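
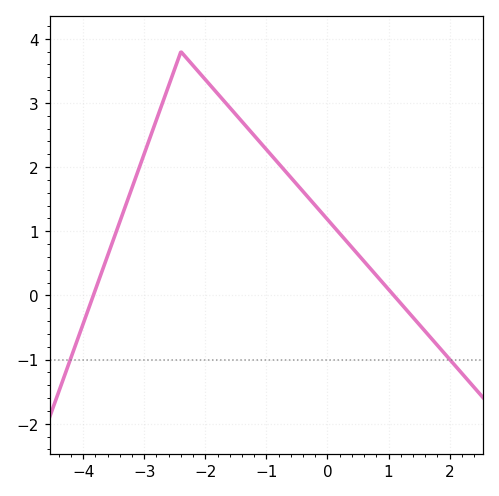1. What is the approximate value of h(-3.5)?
0.885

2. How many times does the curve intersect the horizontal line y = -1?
2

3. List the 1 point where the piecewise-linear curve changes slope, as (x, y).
(-2.4, 3.8)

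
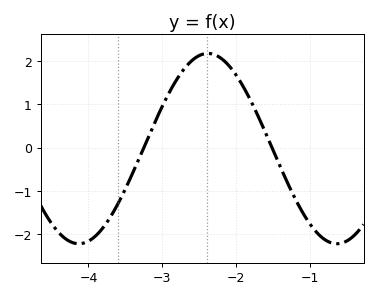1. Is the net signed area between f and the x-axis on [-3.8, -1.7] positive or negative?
positive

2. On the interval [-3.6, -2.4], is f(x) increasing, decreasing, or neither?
increasing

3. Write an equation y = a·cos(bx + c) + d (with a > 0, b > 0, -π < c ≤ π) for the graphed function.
y = 2.2cos(1.8x - 1.99) - 0.02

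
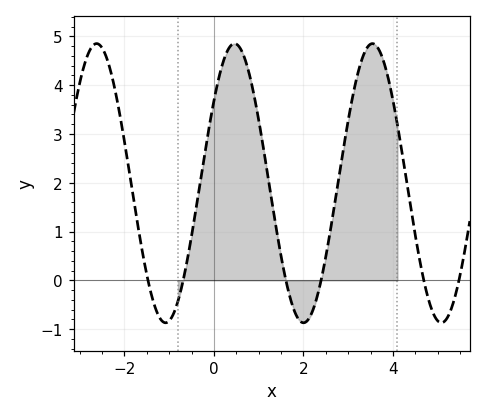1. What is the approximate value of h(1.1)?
2.74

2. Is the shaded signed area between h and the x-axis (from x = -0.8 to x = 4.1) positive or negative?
positive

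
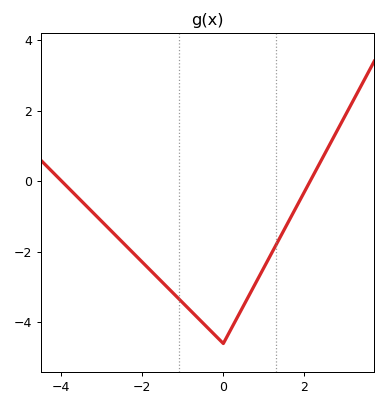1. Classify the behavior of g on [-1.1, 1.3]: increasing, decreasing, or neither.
neither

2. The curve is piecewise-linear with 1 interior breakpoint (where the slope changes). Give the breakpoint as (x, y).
(0, -4.6)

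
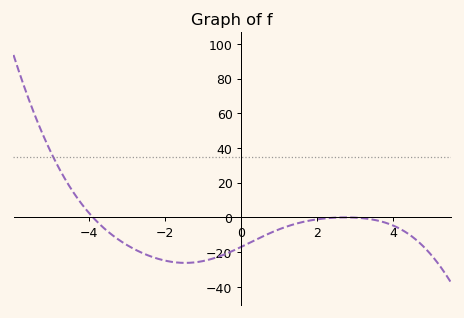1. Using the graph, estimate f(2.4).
-0.195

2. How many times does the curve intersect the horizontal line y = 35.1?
1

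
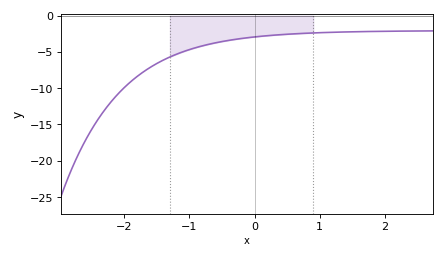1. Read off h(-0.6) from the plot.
-4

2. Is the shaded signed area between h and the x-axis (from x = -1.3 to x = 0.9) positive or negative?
negative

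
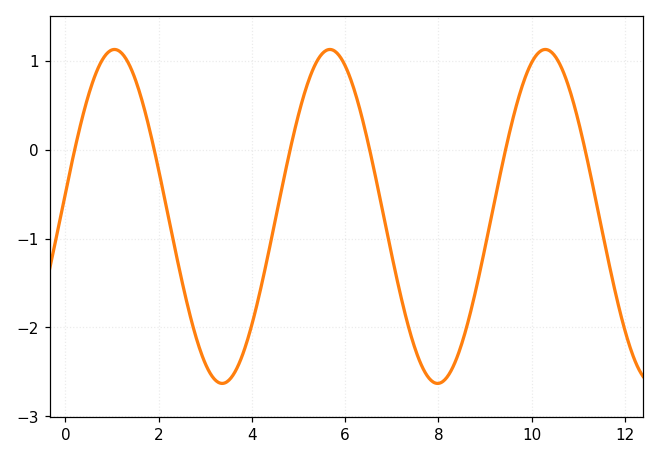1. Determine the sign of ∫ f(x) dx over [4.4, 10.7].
negative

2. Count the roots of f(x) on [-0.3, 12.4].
6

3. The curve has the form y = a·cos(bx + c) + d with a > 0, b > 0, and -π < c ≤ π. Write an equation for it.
y = 1.88cos(1.4x - 1.4) - 0.75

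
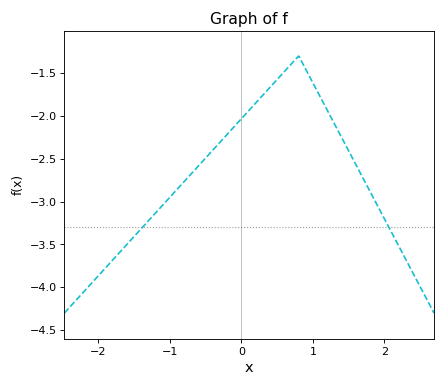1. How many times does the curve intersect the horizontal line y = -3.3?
2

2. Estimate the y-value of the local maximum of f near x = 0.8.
-1.3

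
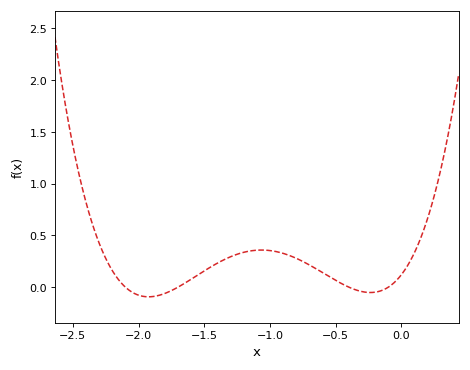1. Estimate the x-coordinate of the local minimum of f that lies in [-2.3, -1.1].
-1.92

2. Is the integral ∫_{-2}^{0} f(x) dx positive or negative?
positive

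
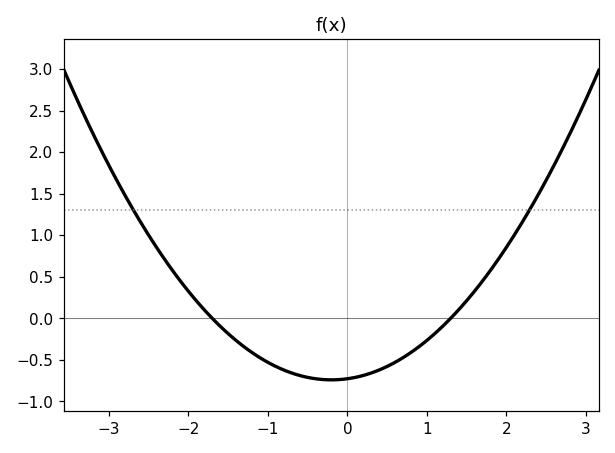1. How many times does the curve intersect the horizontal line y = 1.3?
2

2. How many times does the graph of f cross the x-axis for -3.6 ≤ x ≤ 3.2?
2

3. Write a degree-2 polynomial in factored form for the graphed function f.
y = 0.33(x + 1.7)(x - 1.3)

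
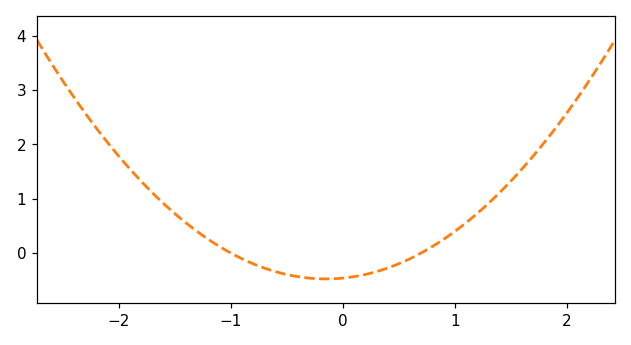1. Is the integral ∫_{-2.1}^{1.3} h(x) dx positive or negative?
positive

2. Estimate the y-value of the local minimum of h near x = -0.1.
-0.5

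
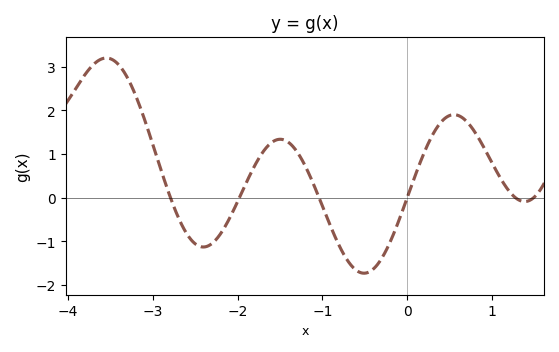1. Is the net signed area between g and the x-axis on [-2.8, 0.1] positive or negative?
negative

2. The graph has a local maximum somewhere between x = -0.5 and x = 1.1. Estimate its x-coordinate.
0.6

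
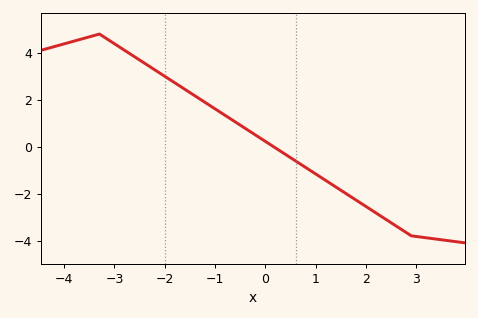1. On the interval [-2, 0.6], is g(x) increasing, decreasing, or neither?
decreasing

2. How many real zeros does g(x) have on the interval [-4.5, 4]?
1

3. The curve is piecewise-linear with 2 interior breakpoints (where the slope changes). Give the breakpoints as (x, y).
(-3.3, 4.8); (2.9, -3.8)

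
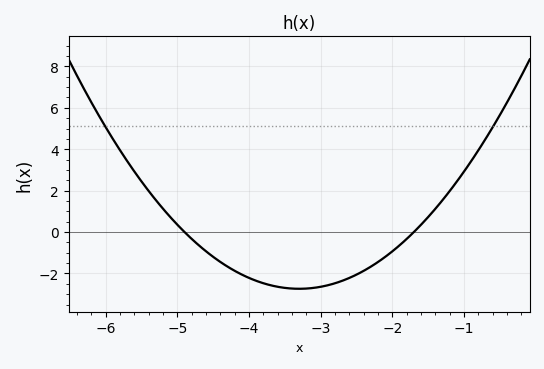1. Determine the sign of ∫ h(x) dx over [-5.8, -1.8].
negative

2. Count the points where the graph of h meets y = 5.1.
2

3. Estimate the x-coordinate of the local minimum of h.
-3.3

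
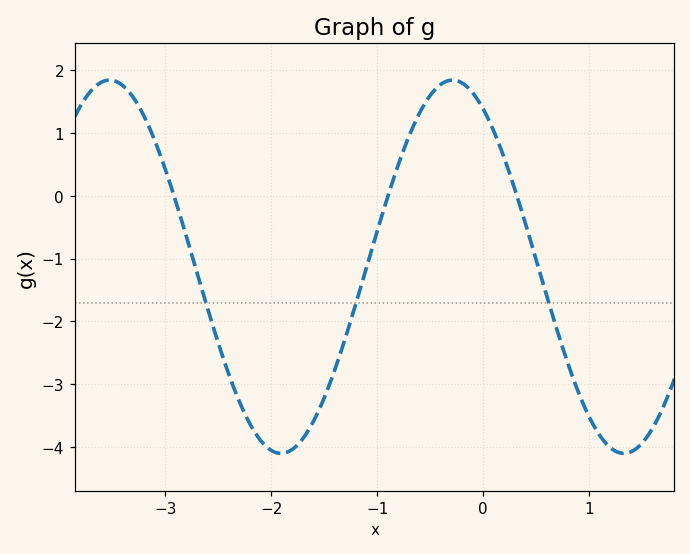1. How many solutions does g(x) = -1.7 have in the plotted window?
3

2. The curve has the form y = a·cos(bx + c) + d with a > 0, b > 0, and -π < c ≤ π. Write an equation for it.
y = 2.97cos(1.9x + 0.56) - 1.13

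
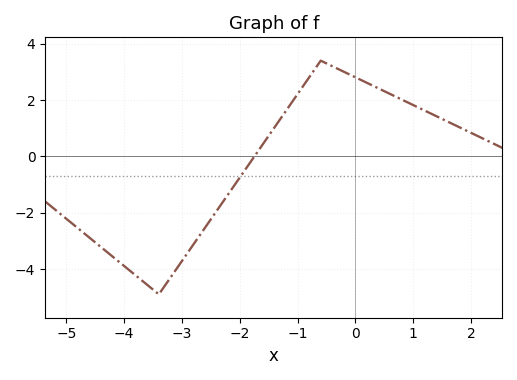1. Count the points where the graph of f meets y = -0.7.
1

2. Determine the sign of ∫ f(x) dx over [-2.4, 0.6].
positive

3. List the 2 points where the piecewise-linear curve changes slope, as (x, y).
(-3.4, -4.9); (-0.6, 3.4)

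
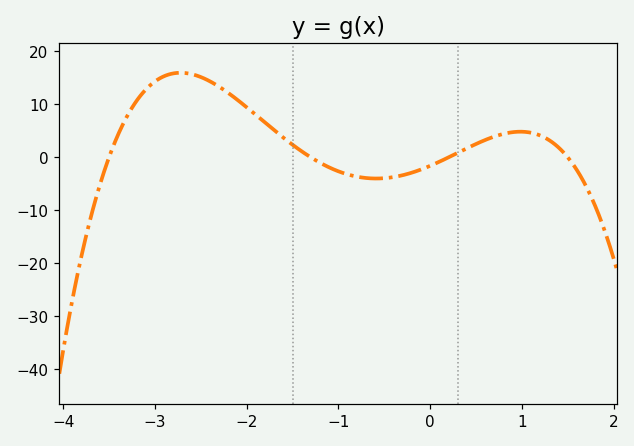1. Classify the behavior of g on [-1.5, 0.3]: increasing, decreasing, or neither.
neither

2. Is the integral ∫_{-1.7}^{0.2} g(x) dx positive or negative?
negative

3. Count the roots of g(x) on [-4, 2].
4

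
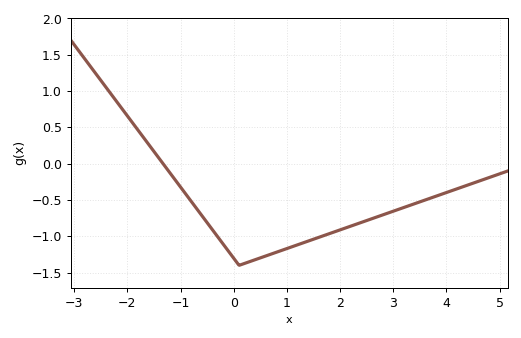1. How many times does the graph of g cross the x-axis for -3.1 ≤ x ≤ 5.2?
1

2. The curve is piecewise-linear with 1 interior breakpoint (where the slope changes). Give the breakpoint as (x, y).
(0.1, -1.4)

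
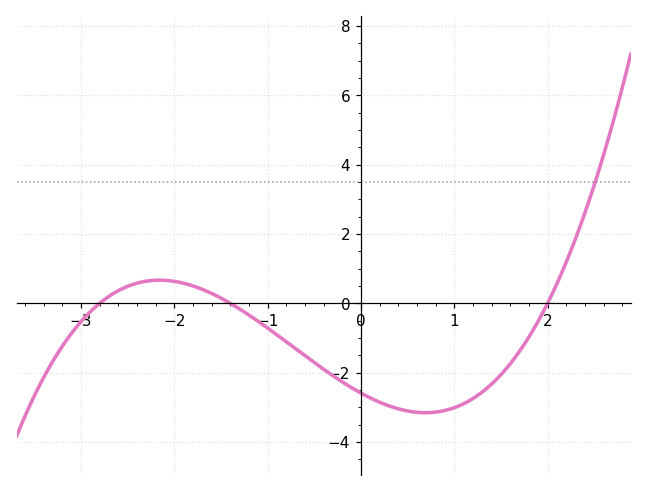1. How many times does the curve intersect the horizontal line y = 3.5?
1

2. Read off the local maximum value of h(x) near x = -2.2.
0.6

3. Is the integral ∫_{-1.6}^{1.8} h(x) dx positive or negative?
negative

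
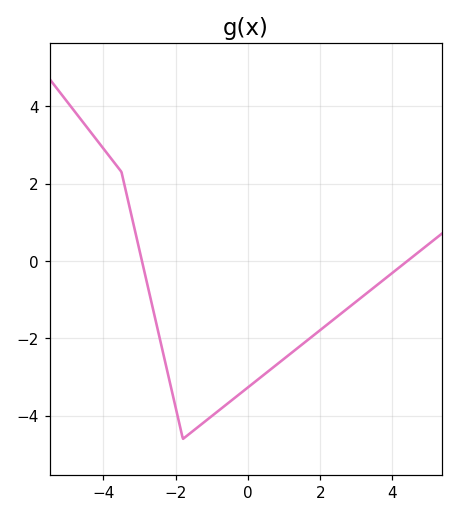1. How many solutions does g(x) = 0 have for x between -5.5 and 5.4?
2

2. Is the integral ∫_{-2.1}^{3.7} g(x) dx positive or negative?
negative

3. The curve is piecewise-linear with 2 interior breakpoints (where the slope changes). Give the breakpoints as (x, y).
(-3.5, 2.3); (-1.8, -4.6)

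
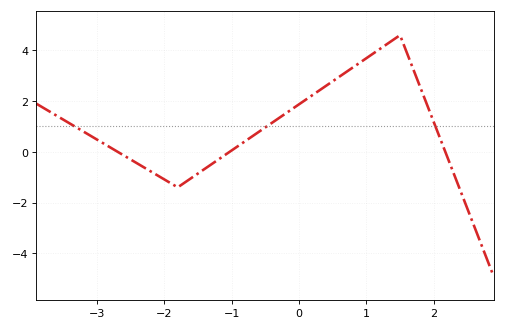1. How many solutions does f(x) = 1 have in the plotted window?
3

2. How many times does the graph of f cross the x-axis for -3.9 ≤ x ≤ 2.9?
3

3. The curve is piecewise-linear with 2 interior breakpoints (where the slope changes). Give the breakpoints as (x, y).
(-1.8, -1.4); (1.5, 4.6)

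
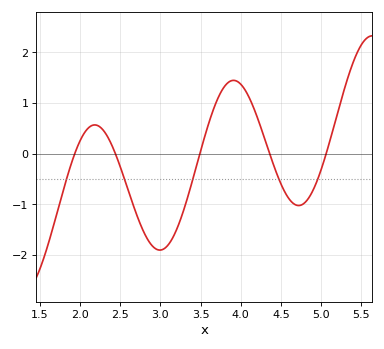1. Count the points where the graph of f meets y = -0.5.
5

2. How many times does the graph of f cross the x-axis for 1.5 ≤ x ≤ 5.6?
5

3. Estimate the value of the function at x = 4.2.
0.7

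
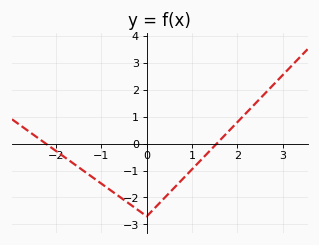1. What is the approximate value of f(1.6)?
0.096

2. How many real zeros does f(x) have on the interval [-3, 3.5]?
2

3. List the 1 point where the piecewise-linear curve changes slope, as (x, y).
(0, -2.7)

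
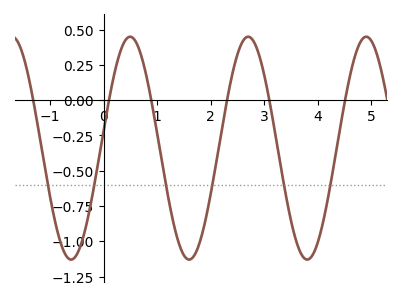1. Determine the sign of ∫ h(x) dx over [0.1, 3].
negative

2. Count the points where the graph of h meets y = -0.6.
6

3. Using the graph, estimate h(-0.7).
-1.1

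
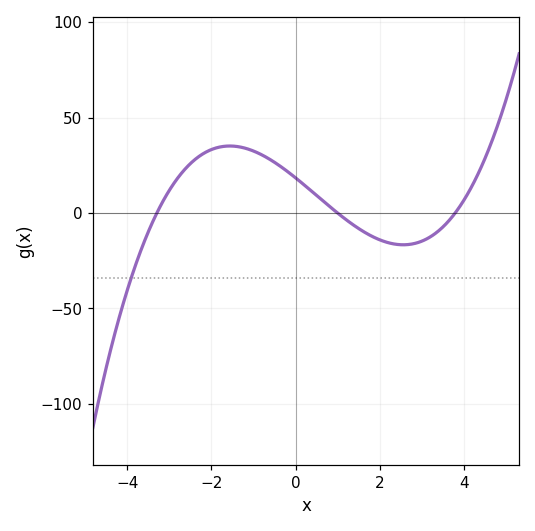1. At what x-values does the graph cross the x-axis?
-3.4, 1, 3.8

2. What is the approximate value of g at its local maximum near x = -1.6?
35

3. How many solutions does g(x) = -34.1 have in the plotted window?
1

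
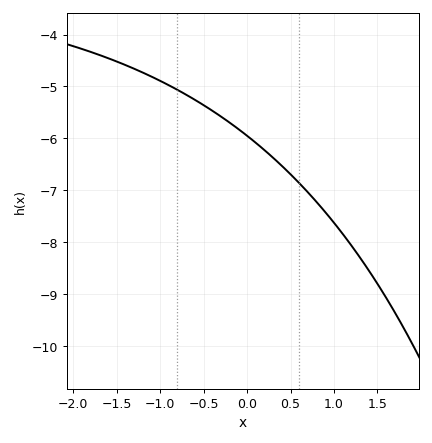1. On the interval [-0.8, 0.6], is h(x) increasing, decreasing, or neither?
decreasing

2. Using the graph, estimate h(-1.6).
-4.45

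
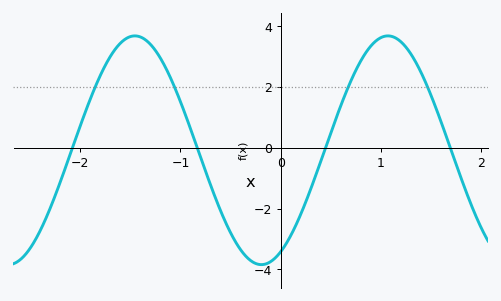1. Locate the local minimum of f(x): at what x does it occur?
-0.192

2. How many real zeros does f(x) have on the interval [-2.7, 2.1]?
4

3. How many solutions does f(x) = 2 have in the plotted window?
4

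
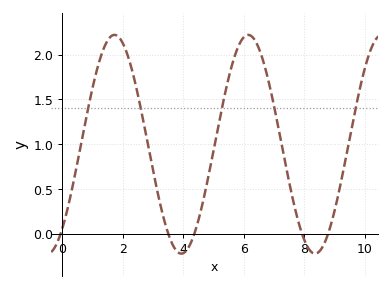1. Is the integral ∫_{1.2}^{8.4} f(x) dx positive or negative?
positive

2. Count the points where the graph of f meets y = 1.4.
5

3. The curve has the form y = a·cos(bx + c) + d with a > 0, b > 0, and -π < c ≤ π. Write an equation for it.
y = 1.22cos(1.4x - 2.5) + 1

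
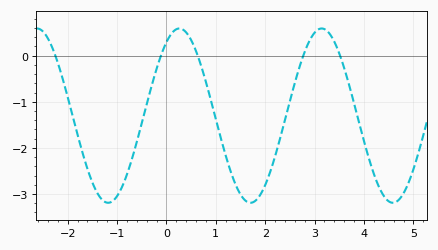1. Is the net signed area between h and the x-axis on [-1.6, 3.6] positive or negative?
negative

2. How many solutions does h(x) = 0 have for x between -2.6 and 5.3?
5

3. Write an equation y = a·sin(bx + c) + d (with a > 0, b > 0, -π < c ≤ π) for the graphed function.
y = 1.89sin(2.2x + 1) - 1.3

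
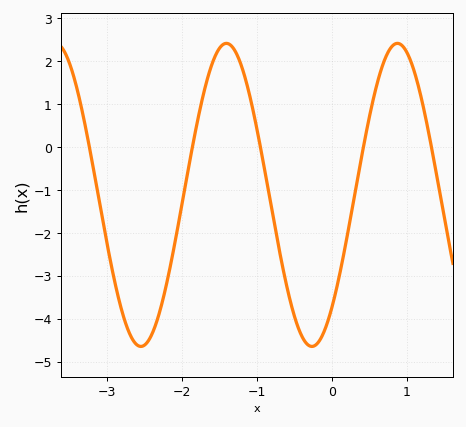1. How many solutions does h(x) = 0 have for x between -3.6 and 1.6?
5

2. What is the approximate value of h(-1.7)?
1.3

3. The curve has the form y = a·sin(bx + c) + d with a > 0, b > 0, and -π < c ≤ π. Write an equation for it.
y = 3.53sin(2.8x - 0.84) - 1.11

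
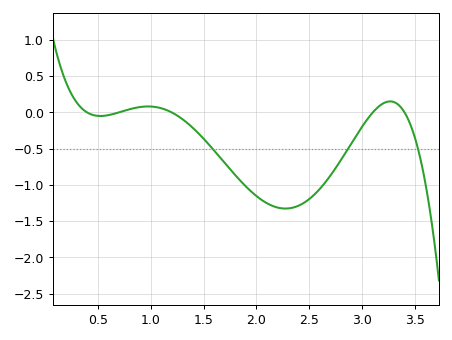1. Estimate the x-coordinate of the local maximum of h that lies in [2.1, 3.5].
3.26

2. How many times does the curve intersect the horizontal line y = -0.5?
3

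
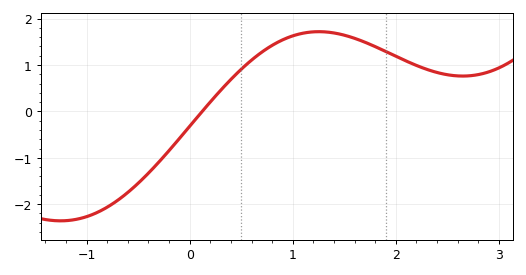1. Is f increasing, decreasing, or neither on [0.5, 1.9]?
neither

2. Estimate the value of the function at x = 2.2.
0.992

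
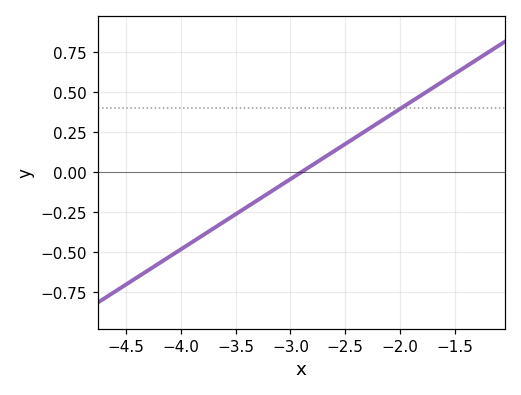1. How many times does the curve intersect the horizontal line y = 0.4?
1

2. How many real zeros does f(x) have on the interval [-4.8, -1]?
1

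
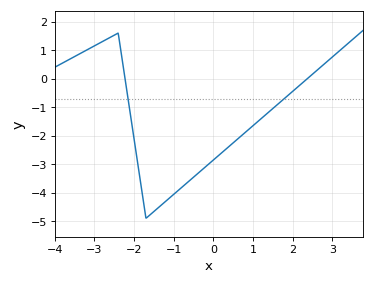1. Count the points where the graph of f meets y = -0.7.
2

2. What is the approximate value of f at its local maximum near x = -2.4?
1.6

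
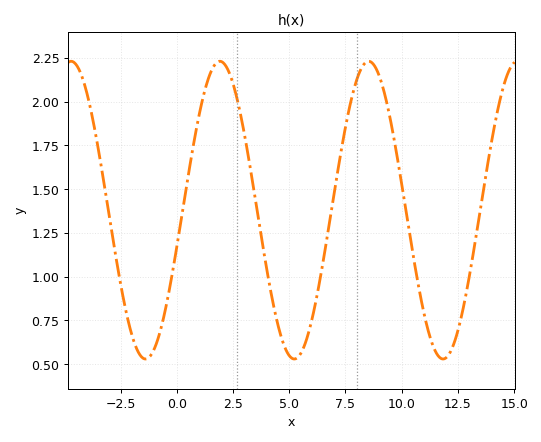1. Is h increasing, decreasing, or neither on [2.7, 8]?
neither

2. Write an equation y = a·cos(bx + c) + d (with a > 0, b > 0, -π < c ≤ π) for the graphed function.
y = 0.85cos(0.95x - 1.82) + 1.38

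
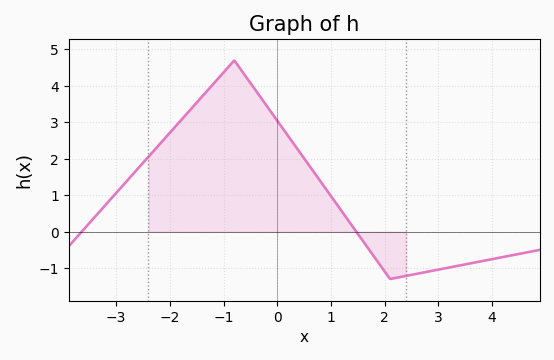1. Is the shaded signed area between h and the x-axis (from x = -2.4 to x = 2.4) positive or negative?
positive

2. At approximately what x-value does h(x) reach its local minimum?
2.1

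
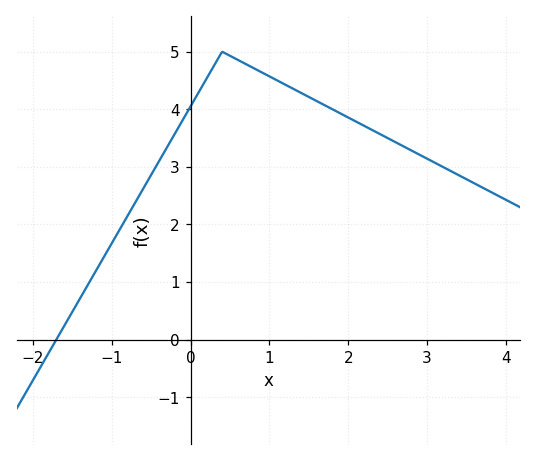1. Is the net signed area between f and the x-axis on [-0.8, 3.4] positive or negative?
positive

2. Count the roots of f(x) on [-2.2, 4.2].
1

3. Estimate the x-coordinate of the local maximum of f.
0.4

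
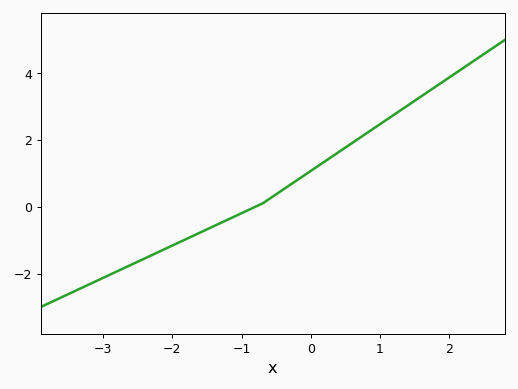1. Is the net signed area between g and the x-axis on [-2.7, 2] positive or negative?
positive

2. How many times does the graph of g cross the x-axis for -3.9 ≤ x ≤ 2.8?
1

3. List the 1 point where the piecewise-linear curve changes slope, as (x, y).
(-0.7, 0.1)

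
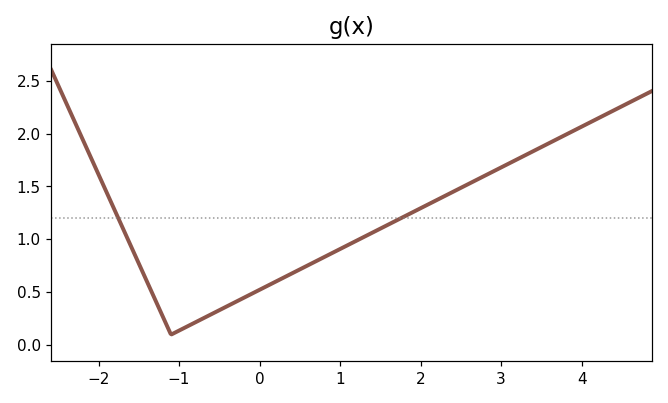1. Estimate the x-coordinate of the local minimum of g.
-1.1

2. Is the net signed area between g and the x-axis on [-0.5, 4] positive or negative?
positive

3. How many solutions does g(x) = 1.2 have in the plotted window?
2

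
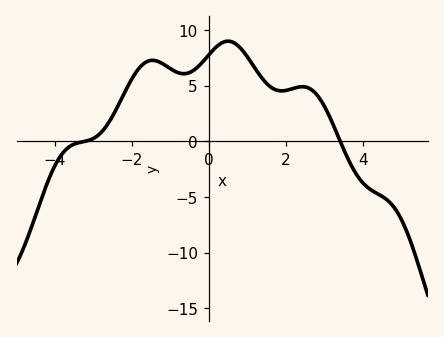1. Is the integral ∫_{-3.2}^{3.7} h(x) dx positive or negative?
positive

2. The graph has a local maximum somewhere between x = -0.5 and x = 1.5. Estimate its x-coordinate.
0.6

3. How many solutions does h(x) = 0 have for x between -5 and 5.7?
2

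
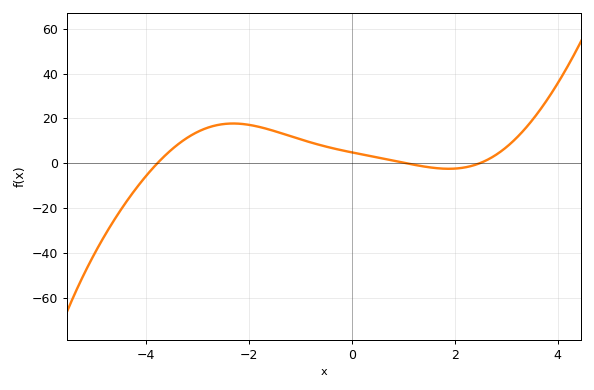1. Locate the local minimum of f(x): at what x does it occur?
1.88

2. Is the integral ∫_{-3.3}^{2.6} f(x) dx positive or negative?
positive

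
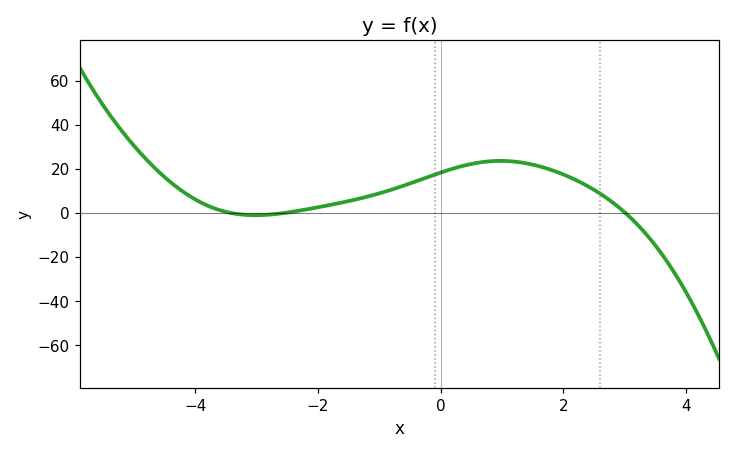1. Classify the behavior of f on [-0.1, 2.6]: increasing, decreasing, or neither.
neither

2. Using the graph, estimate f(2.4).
12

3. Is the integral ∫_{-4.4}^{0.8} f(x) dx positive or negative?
positive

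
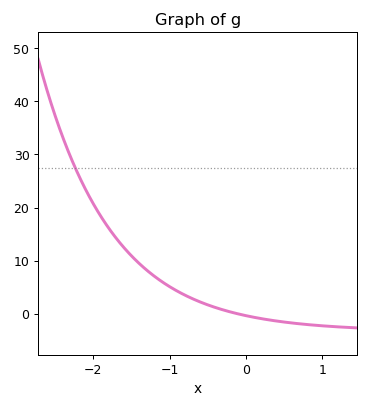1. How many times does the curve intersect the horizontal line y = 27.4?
1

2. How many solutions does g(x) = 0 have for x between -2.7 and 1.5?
1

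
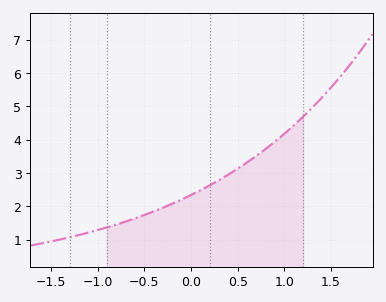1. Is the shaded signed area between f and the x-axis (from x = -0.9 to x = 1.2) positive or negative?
positive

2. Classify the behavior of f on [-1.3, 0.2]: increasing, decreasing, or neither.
increasing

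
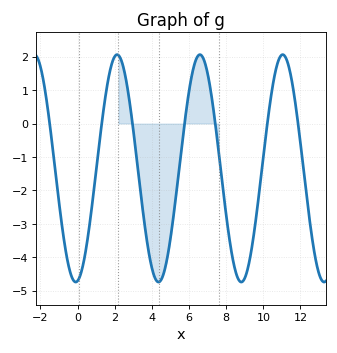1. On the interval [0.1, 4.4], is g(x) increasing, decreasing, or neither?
neither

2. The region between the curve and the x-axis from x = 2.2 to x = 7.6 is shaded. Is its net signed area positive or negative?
negative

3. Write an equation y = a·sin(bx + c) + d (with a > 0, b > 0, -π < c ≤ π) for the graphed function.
y = 3.4sin(1.41x - 1.43) - 1.34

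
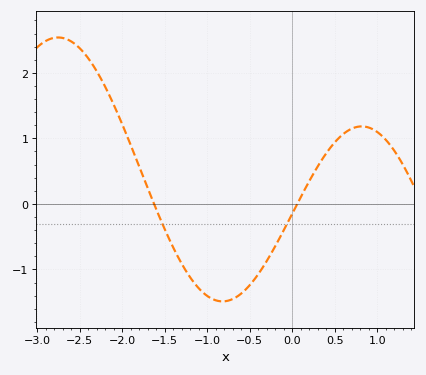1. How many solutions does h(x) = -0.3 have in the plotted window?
2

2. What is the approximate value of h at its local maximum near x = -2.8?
2.5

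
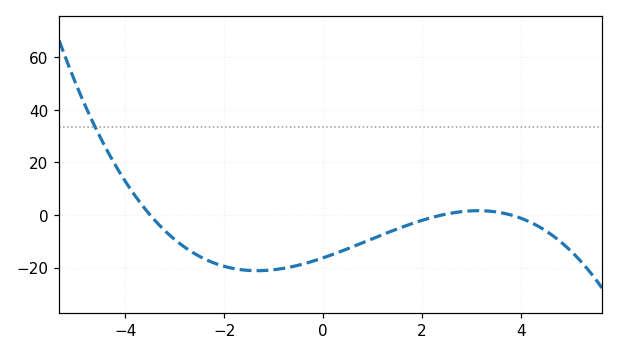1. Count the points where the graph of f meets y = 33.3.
1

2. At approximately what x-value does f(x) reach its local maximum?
3.2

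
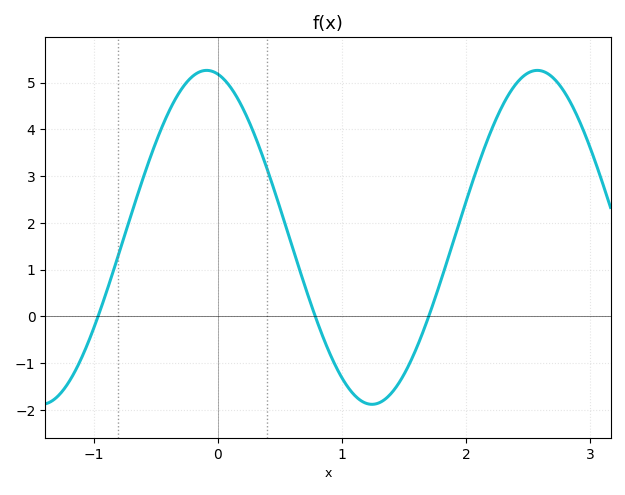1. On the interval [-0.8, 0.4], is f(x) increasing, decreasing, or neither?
neither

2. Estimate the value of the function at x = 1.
-1.31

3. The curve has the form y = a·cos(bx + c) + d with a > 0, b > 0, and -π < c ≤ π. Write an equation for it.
y = 3.57cos(2.36x + 0.21) + 1.69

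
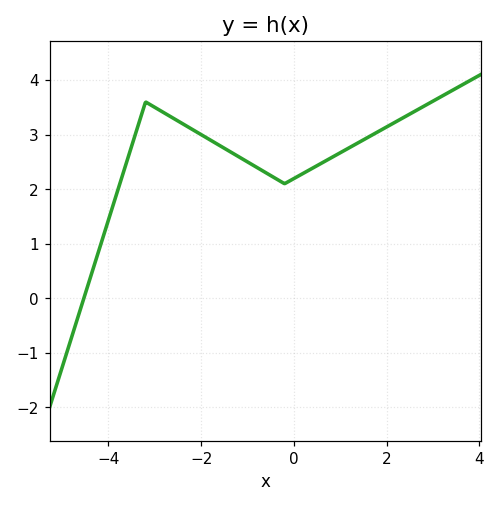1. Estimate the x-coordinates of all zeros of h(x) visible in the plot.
-4.53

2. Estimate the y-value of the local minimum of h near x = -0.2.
2.1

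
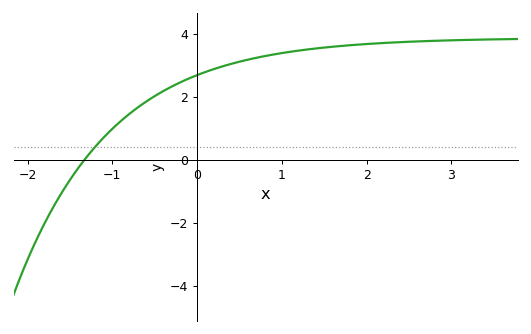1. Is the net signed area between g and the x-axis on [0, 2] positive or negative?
positive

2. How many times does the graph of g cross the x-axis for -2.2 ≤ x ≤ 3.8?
1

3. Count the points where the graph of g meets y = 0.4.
1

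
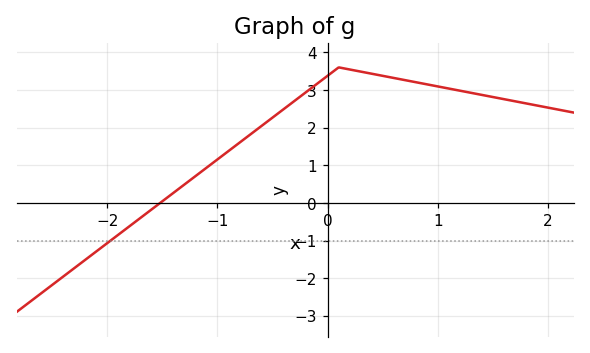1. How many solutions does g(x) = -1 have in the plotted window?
1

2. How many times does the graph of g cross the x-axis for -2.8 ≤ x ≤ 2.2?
1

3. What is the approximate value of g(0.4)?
3.4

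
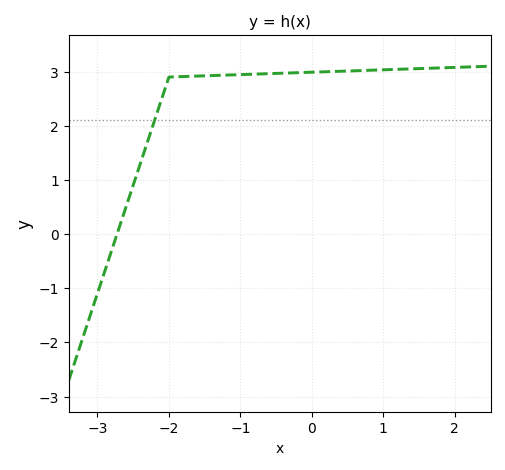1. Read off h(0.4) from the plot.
3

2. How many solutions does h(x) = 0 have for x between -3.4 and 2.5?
1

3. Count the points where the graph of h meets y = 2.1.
1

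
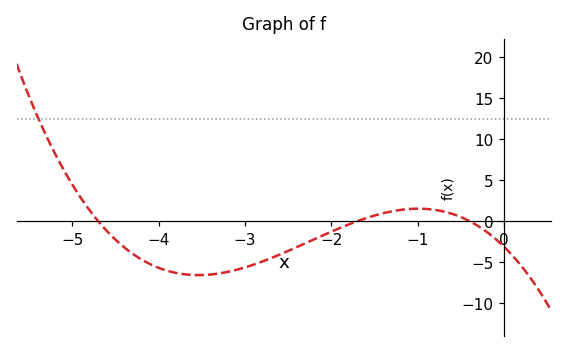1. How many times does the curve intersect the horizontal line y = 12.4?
1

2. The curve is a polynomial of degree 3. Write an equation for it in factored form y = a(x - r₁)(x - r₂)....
y = -0.98(x + 4.7)(x + 1.7)(x + 0.4)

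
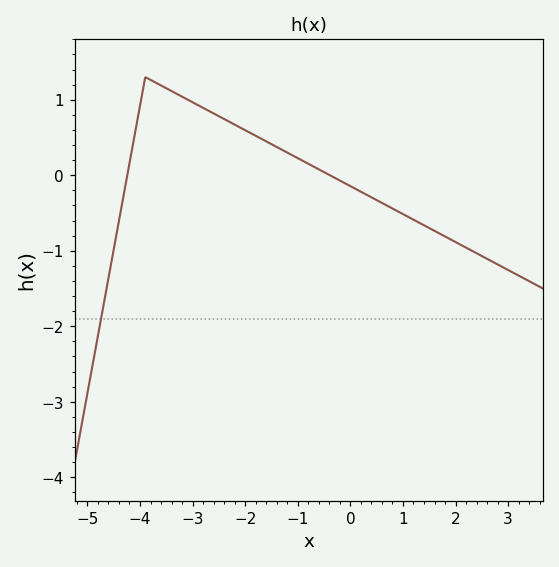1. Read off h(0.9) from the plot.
-0.477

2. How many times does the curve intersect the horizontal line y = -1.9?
1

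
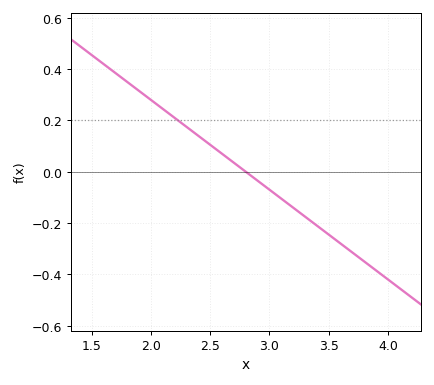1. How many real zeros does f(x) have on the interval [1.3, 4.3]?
1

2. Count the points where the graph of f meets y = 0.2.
1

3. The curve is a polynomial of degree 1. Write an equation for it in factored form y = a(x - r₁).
y = -0.35(x - 2.8)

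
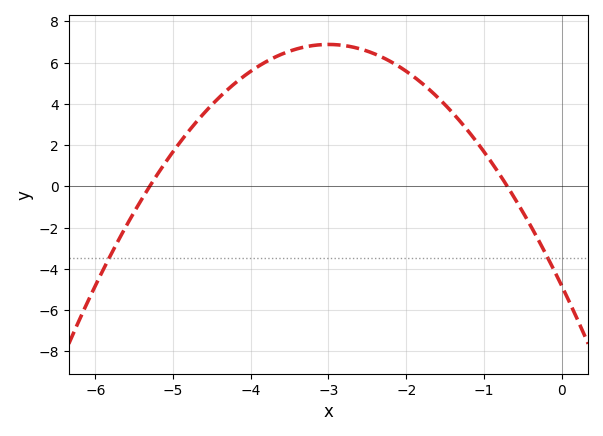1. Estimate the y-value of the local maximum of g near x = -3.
6.8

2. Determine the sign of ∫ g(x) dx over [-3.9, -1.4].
positive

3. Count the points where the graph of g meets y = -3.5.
2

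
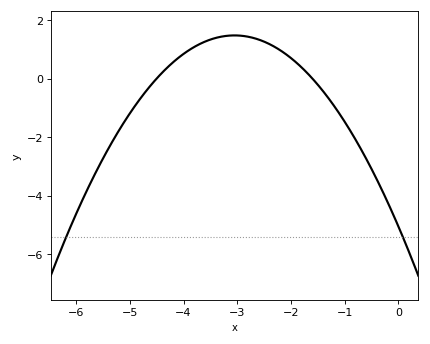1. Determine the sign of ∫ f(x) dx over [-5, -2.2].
positive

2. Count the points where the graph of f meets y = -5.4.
2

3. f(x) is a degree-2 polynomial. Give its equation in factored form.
y = -0.7(x + 4.5)(x + 1.6)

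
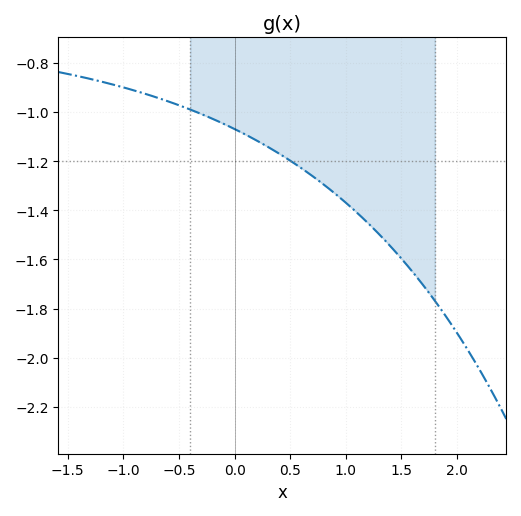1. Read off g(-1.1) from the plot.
-0.88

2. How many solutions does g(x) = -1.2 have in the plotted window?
1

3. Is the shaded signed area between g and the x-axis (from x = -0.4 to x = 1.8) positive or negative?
negative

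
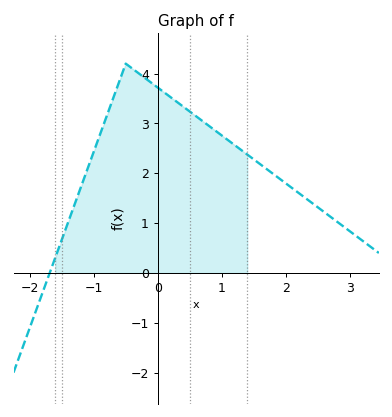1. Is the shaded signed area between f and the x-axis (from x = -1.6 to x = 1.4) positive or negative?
positive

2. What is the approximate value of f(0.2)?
3.5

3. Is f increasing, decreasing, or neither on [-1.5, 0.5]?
neither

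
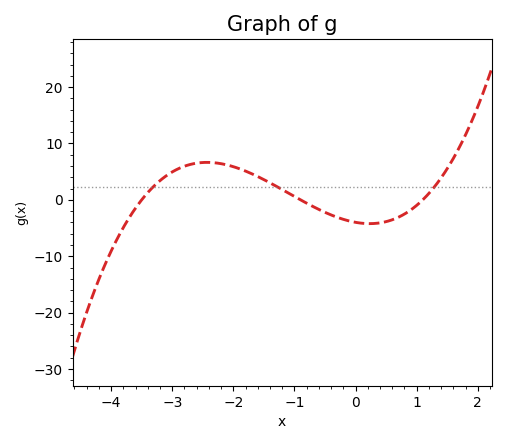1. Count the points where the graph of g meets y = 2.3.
3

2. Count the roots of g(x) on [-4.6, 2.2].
3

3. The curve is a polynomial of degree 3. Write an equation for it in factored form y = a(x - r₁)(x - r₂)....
y = 1.15(x + 3.5)(x + 0.9)(x - 1.1)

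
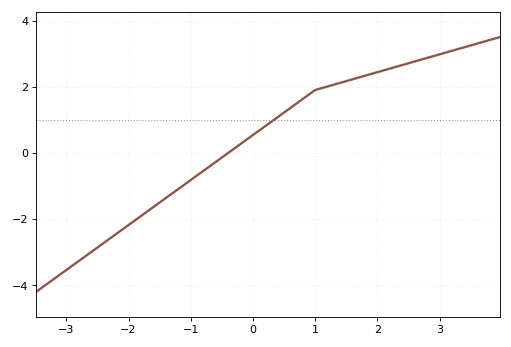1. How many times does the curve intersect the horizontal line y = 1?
1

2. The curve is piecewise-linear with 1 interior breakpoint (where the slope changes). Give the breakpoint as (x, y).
(1, 1.9)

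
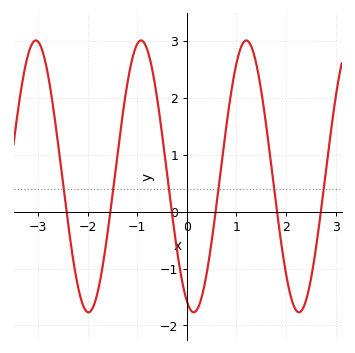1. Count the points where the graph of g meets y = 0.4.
6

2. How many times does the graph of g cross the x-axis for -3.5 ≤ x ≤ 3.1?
6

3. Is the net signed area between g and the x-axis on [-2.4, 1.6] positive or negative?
positive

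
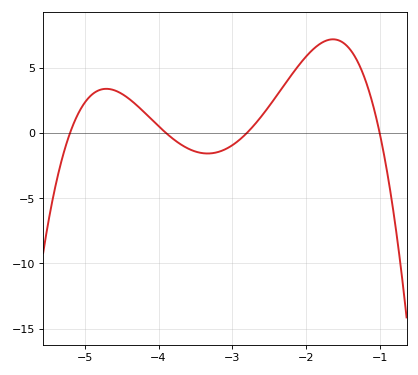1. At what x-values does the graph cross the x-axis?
-5.2, -3.9, -2.8, -1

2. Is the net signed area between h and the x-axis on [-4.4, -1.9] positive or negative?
positive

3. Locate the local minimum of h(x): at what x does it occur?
-3.3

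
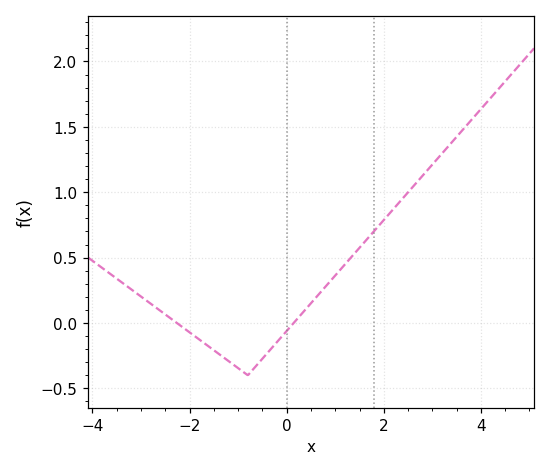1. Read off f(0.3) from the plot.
0.067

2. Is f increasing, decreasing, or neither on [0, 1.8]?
increasing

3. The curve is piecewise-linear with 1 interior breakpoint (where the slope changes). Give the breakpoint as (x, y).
(-0.8, -0.4)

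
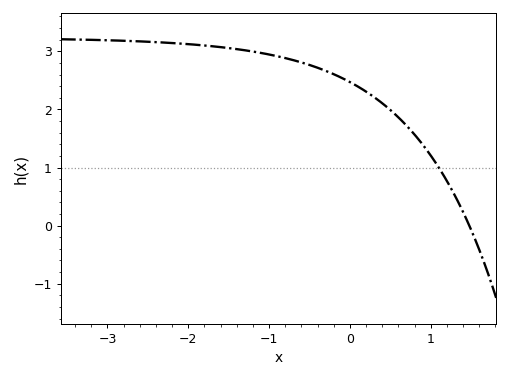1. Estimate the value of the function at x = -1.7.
3.1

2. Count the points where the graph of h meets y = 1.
1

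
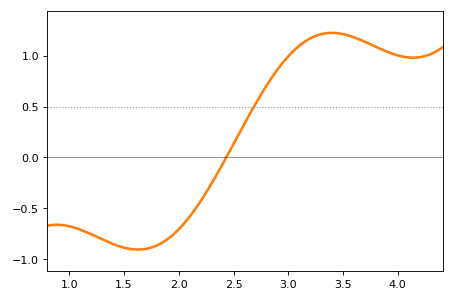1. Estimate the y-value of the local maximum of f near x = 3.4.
1.2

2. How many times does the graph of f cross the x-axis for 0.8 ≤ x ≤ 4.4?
1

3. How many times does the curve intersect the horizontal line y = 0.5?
1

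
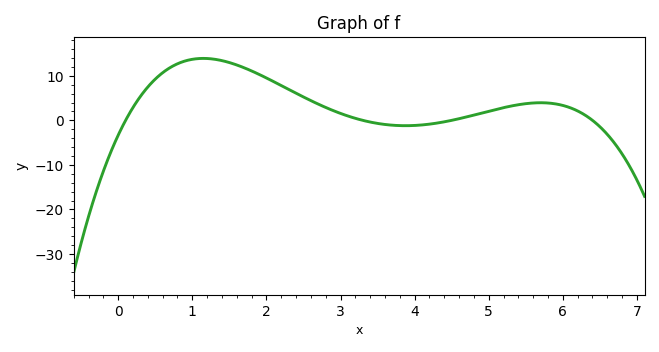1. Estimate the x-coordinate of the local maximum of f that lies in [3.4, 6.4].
5.7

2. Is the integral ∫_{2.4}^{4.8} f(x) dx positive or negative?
positive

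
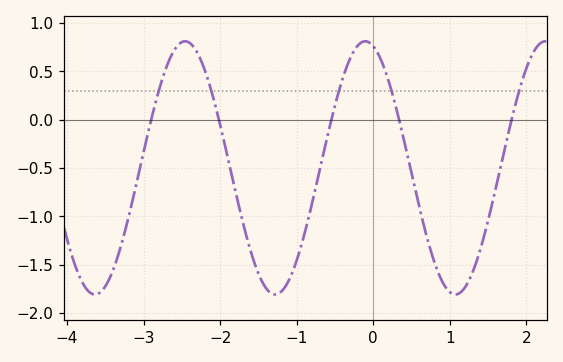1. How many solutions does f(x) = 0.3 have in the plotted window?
5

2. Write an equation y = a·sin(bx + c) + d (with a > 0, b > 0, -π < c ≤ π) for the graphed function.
y = 1.31sin(2.67x + 1.85) - 0.5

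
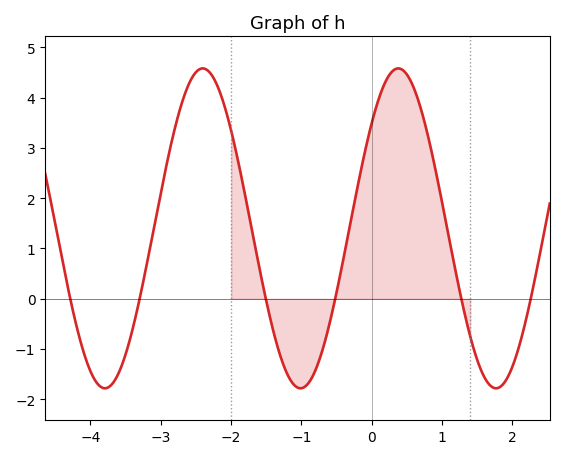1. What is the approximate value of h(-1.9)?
2.7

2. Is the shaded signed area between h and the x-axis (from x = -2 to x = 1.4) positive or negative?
positive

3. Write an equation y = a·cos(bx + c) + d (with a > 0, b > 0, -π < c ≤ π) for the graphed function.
y = 3.18cos(2.3x - 0.85) + 1.4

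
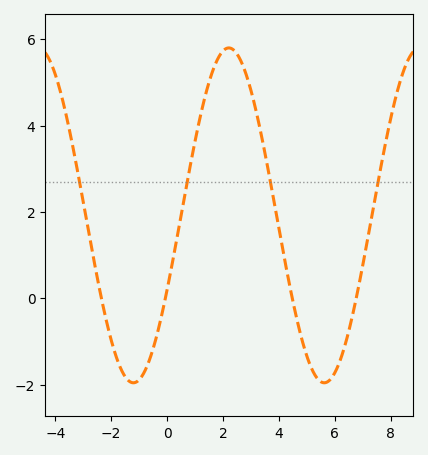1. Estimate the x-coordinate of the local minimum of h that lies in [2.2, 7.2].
5.62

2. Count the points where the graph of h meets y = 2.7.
4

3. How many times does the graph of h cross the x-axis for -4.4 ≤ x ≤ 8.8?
4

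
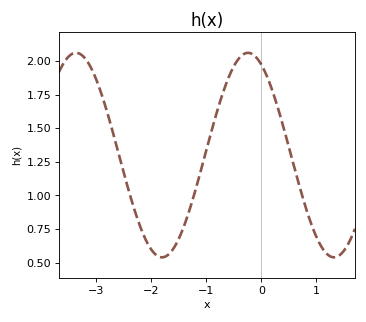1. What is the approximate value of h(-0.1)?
2.02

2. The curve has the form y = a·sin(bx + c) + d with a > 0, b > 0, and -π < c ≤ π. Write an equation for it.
y = 0.76sin(2x + 2.1) + 1.3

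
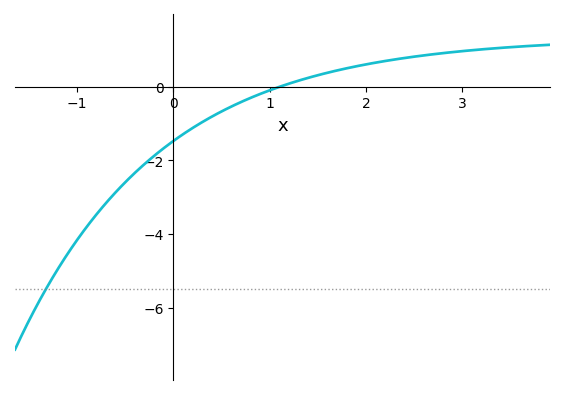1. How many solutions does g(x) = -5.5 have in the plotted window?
1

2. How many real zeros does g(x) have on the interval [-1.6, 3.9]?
1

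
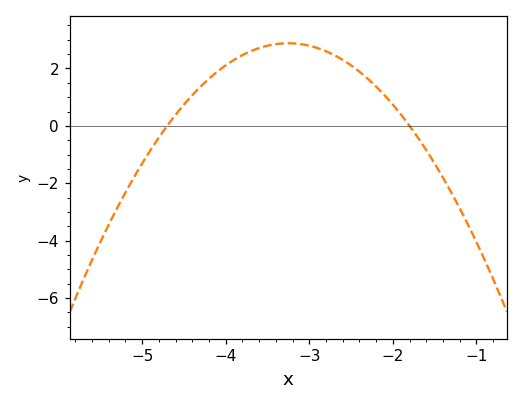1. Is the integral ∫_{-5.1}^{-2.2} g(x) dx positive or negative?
positive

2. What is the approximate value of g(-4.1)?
1.89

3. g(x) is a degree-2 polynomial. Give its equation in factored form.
y = -1.37(x + 4.7)(x + 1.8)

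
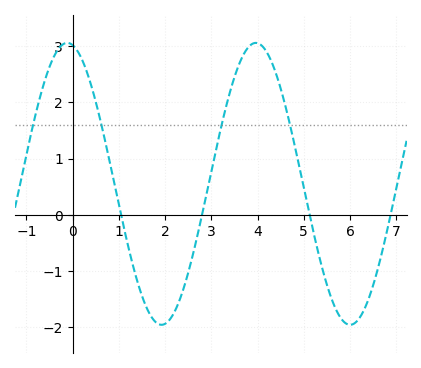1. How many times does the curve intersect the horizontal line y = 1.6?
4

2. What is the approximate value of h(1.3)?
-0.892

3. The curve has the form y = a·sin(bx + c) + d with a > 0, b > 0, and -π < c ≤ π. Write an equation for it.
y = 2.51sin(1.54x + 1.75) + 0.55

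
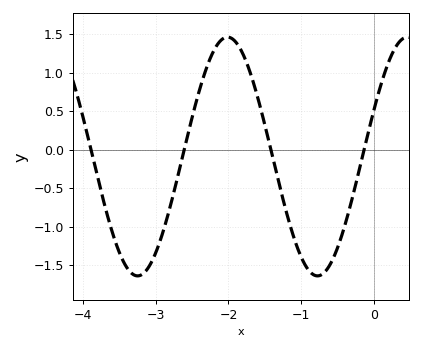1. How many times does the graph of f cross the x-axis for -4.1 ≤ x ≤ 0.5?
4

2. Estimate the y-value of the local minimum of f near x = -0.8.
-1.65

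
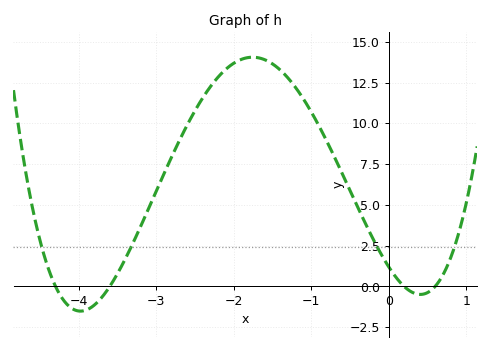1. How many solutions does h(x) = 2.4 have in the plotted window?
4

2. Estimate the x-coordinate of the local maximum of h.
-1.76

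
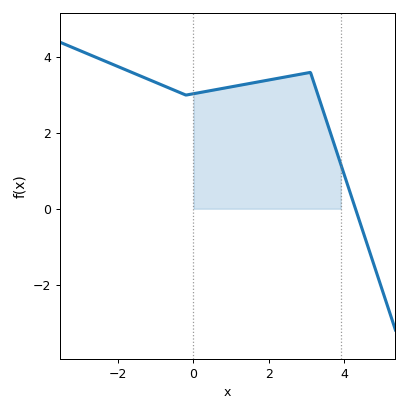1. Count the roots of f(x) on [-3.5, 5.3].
1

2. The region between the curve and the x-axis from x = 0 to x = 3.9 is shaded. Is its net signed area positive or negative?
positive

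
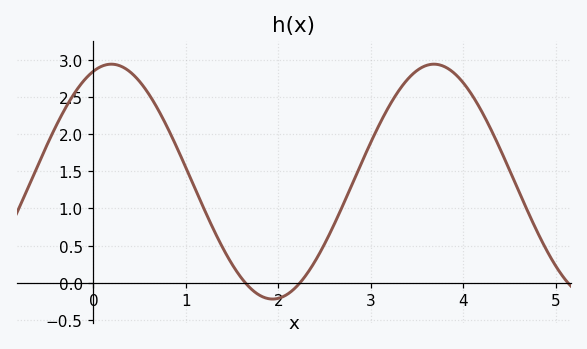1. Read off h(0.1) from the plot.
2.9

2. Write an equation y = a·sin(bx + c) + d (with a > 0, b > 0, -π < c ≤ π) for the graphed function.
y = 1.58sin(1.8x + 1.2) + 1.36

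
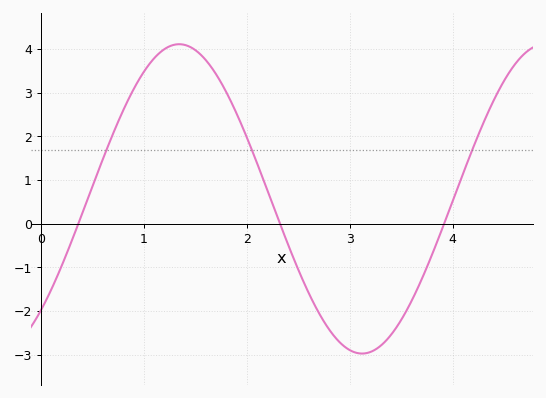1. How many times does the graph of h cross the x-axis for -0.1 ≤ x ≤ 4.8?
3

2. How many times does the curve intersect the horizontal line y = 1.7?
3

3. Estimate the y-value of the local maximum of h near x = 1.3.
4.11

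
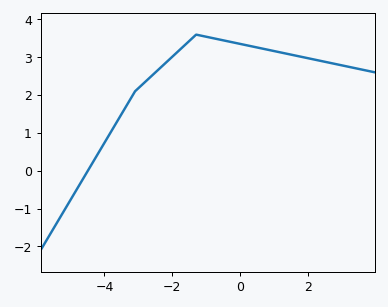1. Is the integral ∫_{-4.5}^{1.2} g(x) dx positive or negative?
positive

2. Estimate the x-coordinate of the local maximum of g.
-1.4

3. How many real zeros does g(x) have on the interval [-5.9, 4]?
1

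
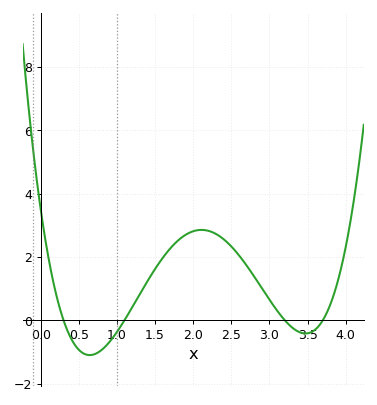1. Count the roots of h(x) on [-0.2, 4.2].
4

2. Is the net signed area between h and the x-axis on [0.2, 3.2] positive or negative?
positive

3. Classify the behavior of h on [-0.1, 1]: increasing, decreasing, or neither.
neither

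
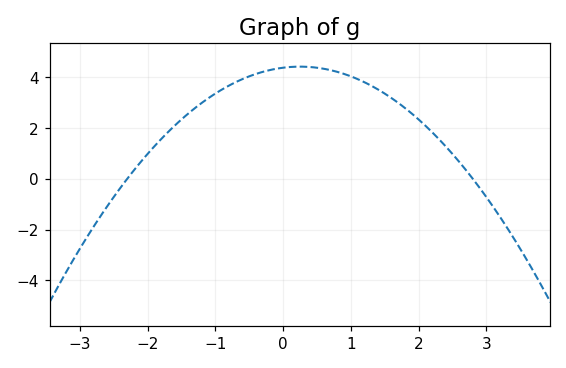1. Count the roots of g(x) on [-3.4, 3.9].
2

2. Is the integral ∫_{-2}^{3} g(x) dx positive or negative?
positive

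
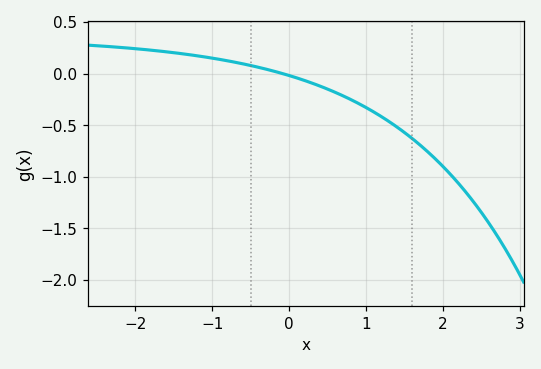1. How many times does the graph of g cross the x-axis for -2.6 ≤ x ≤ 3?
1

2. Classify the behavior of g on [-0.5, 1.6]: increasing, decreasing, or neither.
decreasing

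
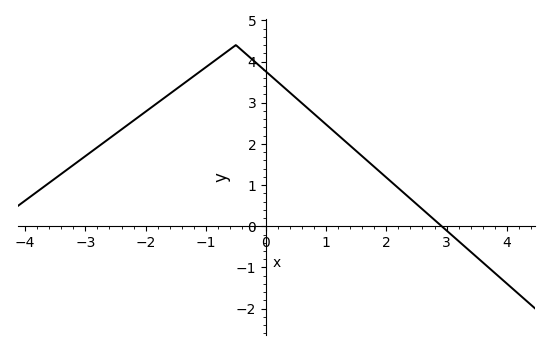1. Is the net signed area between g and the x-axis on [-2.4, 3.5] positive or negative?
positive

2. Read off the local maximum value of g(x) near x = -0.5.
4.4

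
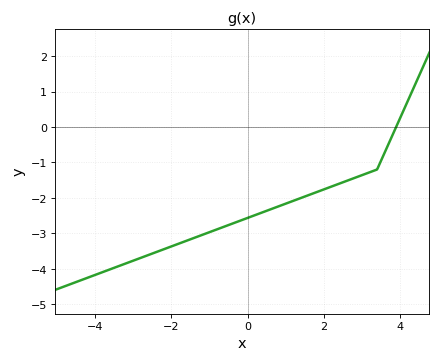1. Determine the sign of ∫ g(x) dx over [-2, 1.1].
negative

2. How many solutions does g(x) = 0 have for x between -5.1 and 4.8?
1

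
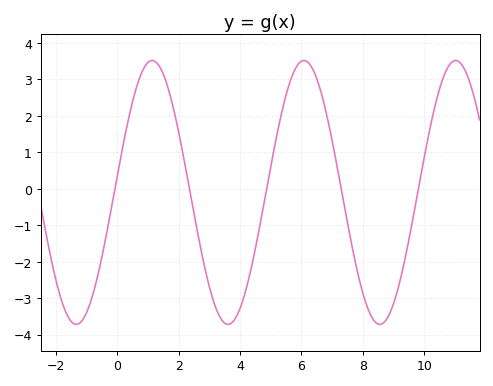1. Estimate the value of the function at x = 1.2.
3.5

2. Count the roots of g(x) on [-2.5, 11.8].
5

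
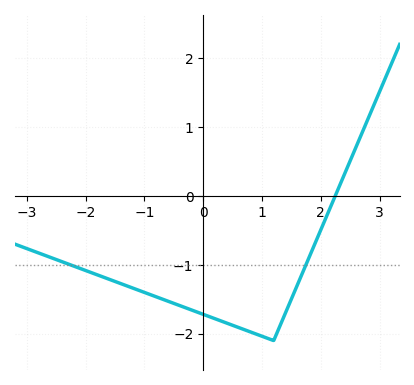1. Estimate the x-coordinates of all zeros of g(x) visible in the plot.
2.25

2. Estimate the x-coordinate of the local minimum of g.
1.2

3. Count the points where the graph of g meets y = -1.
2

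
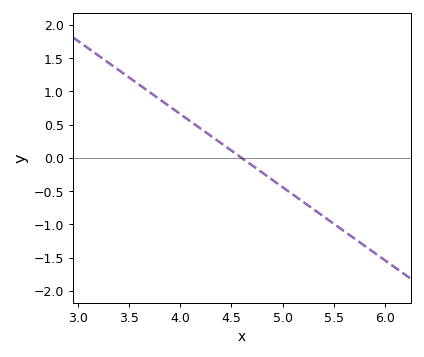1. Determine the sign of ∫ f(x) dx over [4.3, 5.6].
negative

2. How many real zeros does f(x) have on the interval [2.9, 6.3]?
1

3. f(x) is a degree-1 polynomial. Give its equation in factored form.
y = -1.1(x - 4.6)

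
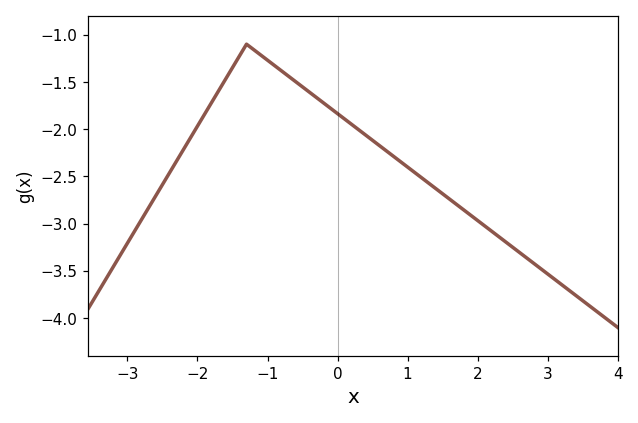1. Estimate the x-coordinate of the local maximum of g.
-1.2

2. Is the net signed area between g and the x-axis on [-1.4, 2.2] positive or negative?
negative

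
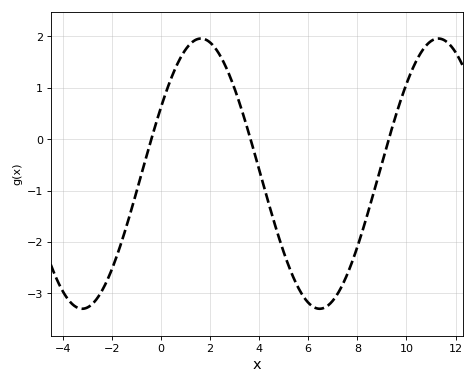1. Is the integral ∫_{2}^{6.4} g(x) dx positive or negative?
negative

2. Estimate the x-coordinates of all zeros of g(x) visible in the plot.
-0.388, 3.65, 9.28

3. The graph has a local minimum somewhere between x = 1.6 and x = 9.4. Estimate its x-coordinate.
6.47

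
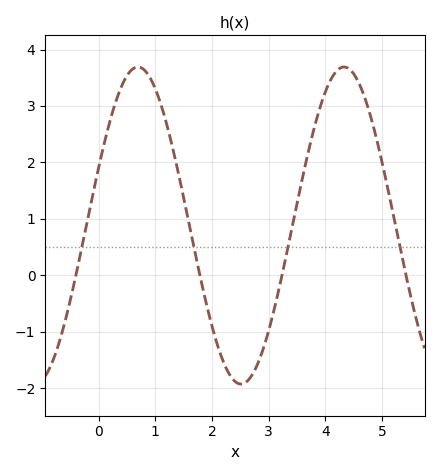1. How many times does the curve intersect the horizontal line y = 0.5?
4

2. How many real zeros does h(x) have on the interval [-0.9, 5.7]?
4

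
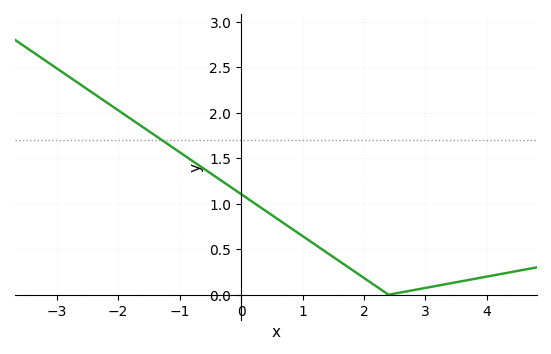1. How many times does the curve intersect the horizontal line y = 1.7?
1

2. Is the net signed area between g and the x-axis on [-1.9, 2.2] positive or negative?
positive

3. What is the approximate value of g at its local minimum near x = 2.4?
0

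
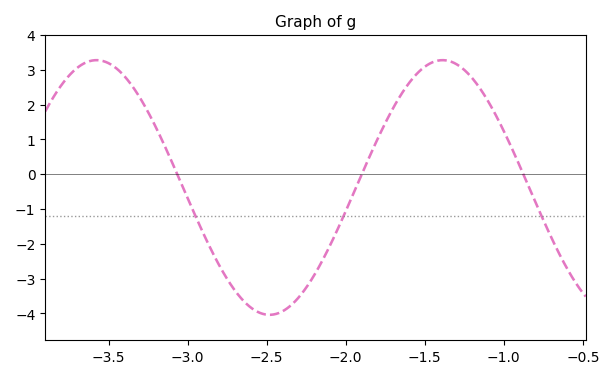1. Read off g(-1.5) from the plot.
3.1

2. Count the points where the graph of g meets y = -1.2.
3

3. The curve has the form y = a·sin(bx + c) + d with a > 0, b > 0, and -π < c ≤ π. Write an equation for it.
y = 3.66sin(2.9x - 0.73) - 0.38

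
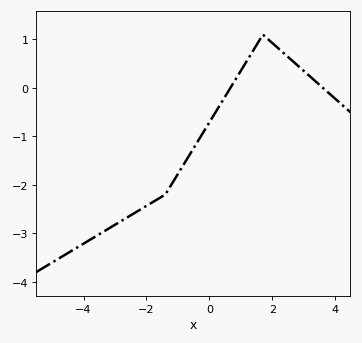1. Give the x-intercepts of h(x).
0.667, 3.61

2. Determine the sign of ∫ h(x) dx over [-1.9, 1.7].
negative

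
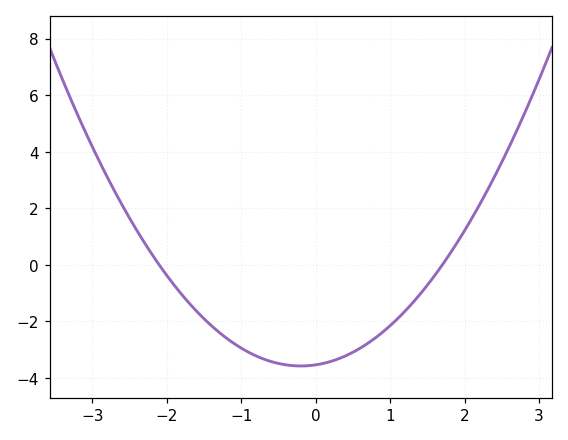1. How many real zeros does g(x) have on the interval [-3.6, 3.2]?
2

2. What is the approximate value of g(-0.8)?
-3.22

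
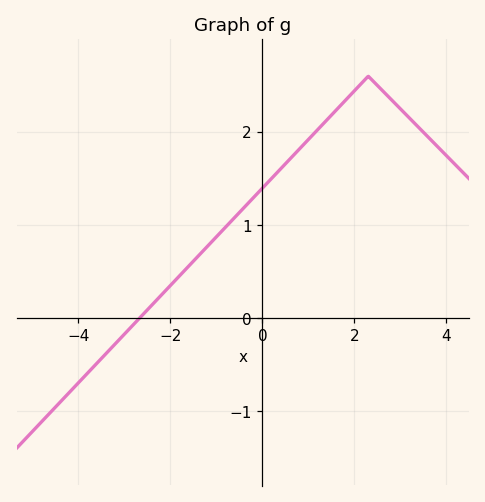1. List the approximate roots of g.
-2.67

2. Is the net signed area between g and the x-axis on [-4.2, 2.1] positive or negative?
positive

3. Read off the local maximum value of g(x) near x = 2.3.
2.6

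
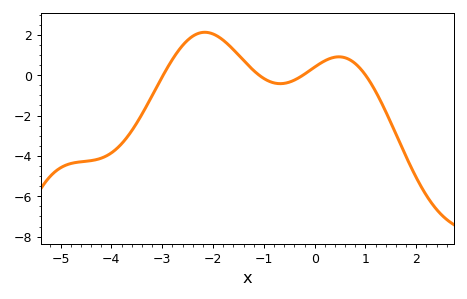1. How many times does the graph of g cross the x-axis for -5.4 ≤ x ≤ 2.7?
4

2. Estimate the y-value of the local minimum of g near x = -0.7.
-0.419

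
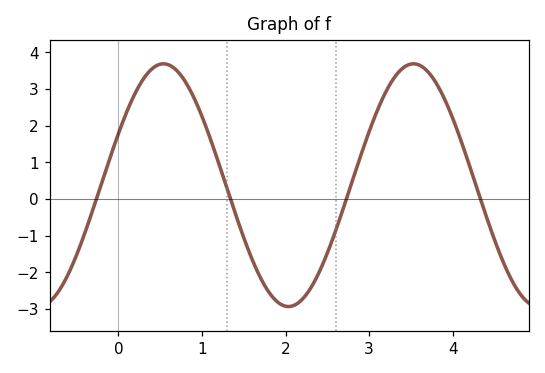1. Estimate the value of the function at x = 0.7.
3.5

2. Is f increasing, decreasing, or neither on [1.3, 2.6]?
neither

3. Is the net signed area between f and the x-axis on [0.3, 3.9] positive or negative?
positive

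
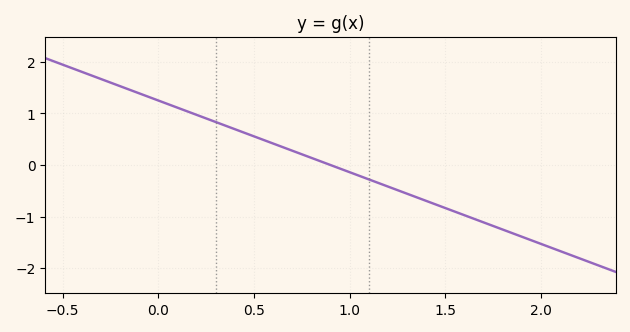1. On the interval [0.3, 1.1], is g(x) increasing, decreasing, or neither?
decreasing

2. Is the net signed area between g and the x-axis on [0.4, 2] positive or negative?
negative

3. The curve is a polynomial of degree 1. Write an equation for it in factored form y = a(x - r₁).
y = -1.39(x - 0.9)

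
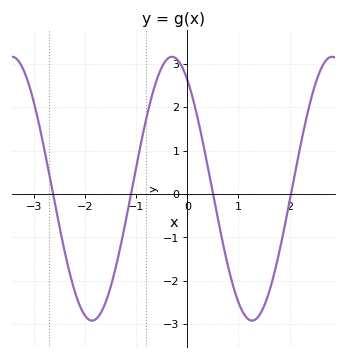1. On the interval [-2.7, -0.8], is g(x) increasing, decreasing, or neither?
neither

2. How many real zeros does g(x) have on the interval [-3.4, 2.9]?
4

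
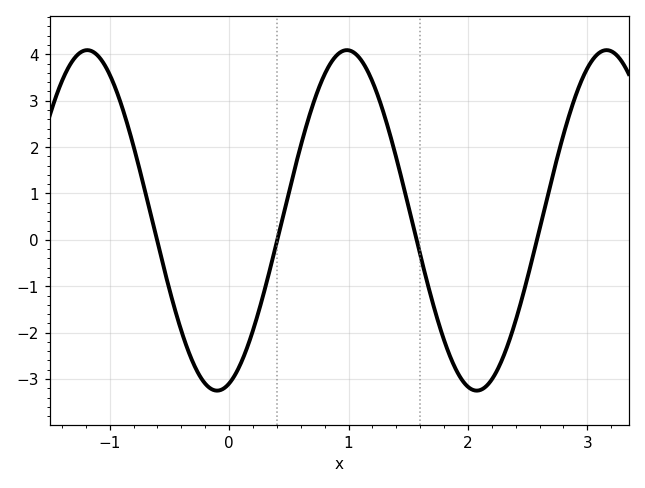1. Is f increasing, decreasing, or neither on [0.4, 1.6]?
neither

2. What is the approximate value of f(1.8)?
-2.16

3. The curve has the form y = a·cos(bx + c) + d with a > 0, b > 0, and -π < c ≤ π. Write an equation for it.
y = 3.67cos(2.89x - 2.85) + 0.42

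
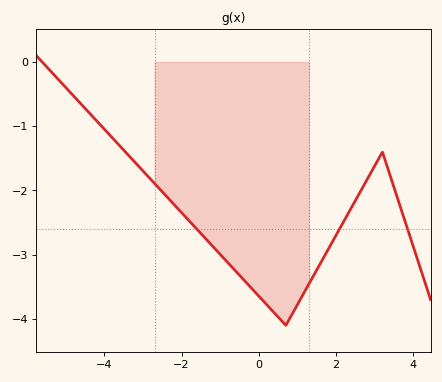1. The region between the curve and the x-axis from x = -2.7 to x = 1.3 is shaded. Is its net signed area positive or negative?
negative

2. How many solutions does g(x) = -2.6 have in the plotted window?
3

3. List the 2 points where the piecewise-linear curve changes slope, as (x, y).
(0.7, -4.1); (3.2, -1.4)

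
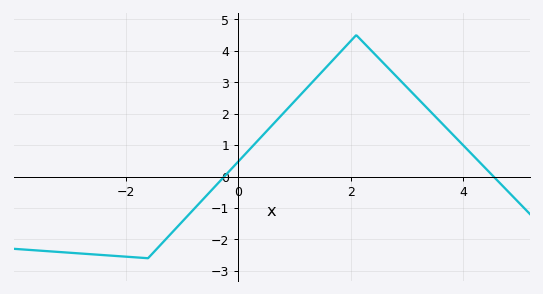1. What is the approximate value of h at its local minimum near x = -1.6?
-2.6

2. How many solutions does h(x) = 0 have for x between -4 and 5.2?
2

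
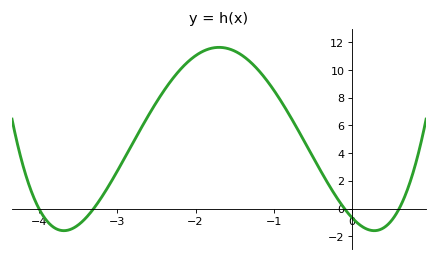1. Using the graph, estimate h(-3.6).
-1.6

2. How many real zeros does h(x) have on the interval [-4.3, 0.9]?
4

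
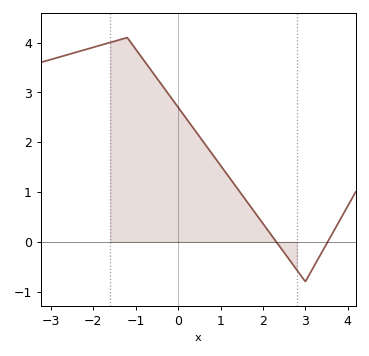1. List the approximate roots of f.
2.31, 3.53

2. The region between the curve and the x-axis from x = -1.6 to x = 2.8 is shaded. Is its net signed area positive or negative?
positive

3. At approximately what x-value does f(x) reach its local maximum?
-1.2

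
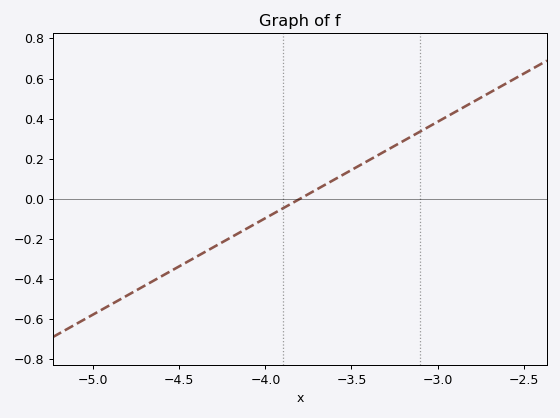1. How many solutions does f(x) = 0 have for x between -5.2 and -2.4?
1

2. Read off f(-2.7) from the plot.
0.52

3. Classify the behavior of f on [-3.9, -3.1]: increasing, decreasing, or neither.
increasing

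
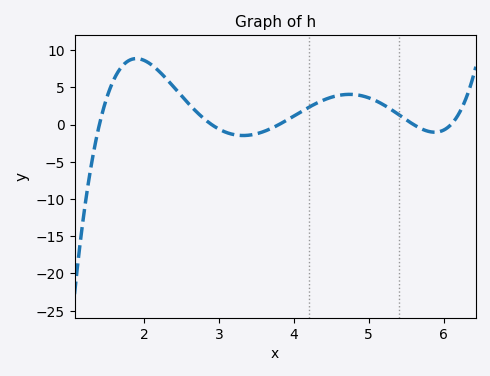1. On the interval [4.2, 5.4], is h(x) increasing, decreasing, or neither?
neither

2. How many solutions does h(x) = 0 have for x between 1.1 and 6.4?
5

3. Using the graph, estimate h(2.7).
1.5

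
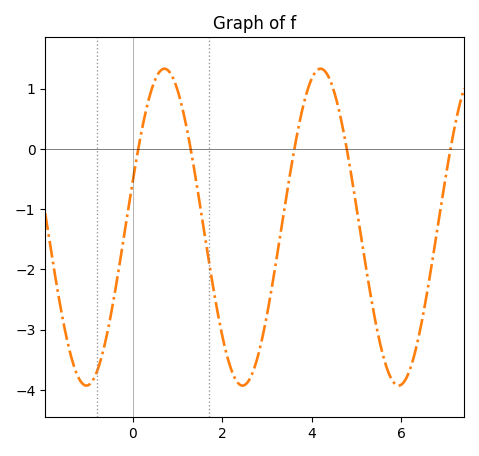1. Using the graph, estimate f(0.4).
0.927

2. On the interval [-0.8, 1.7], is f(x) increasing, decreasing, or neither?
neither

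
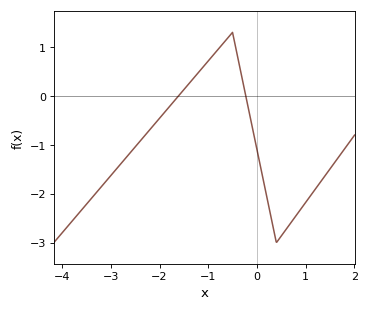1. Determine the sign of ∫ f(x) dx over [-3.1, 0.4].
negative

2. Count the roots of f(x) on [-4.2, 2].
2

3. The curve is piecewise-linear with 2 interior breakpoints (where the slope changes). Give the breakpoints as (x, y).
(-0.5, 1.3); (0.4, -3)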